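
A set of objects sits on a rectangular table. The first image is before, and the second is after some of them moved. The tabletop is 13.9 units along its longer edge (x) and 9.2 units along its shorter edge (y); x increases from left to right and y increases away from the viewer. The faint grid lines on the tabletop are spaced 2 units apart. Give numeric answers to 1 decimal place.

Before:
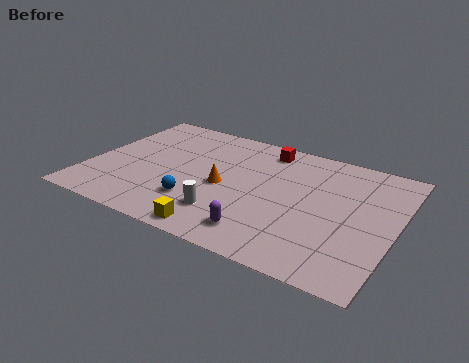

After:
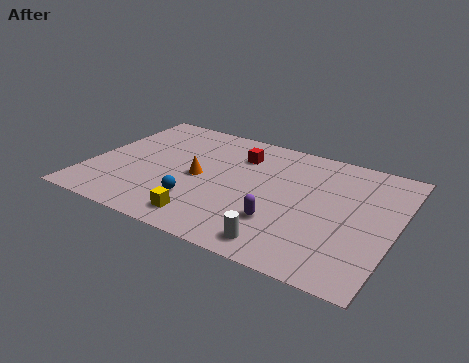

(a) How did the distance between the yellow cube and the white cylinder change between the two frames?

+2.2

They were about 1.3 units apart before and 3.5 after — 2.2 units further apart.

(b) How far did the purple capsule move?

1.3

From (8.3, 1.6) to (9.0, 2.7), the purple capsule covered √(0.7² + 1.1²) ≈ 1.3 units.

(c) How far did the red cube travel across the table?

1.5

The red cube was near (7.6, 7.9) before and (6.5, 6.9) after, so it travelled √(1.1² + 1.0²) ≈ 1.5 units.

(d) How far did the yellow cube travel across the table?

0.9

The yellow cube was near (6.5, 0.9) before and (5.8, 1.4) after, so it travelled √(0.7² + 0.5²) ≈ 0.9 units.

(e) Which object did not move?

the blue sphere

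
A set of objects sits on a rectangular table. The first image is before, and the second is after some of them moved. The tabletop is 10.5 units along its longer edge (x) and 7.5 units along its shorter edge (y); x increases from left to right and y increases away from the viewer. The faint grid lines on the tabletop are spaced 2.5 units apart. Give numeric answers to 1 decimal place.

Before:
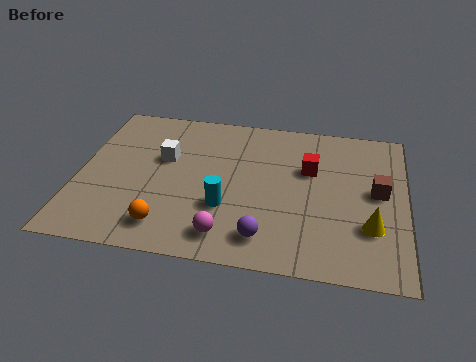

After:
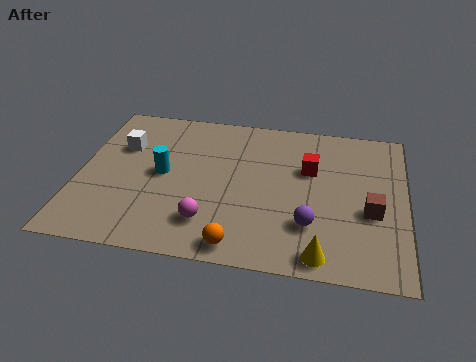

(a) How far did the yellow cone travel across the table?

2.1

From (9.4, 2.3) to (7.9, 0.8), the yellow cone covered √(1.5² + 1.5²) ≈ 2.1 units.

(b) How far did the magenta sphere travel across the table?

0.8

The magenta sphere was near (4.9, 1.2) before and (4.3, 1.7) after, so it travelled √(0.6² + 0.5²) ≈ 0.8 units.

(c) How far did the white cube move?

1.5

The white cube moved from about (2.7, 4.6) to (1.3, 5.0), a distance of √(1.4² + 0.4²) ≈ 1.5.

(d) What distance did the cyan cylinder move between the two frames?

2.5

From (4.8, 2.5) to (2.7, 3.8), the cyan cylinder covered √(2.1² + 1.3²) ≈ 2.5 units.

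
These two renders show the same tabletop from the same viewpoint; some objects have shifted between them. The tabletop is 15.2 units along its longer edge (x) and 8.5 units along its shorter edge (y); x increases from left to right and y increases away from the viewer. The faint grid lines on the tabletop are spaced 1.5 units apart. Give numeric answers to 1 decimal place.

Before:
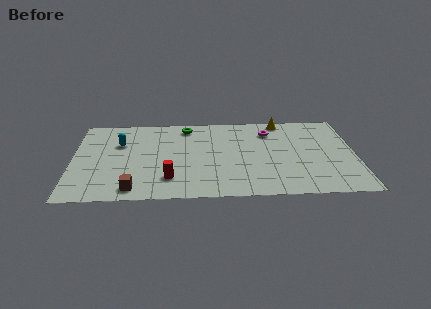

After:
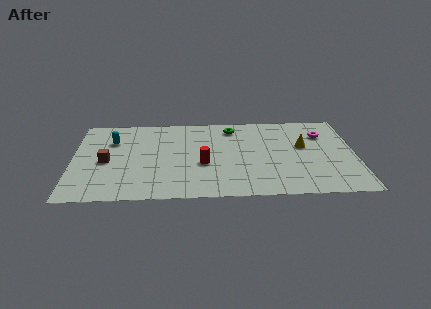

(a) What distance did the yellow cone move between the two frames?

2.9

The yellow cone was near (11.3, 7.7) before and (12.4, 5.0) after, so it travelled √(1.1² + 2.7²) ≈ 2.9 units.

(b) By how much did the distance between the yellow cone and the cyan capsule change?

+1.3

Before: roughly 9.0 units apart; after: 10.3. That's 1.3 units further apart.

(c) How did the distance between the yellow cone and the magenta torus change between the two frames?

+0.3

The distance was about 1.3 in the first image and 1.6 in the second, so they moved 0.3 units further apart.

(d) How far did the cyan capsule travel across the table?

0.5

The cyan capsule moved from about (2.5, 5.7) to (2.1, 6.0), a distance of √(0.4² + 0.3²) ≈ 0.5.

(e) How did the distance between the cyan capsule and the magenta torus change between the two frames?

+3.3

Before: roughly 8.1 units apart; after: 11.4. That's 3.3 units further apart.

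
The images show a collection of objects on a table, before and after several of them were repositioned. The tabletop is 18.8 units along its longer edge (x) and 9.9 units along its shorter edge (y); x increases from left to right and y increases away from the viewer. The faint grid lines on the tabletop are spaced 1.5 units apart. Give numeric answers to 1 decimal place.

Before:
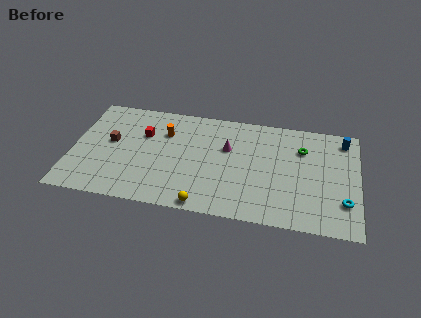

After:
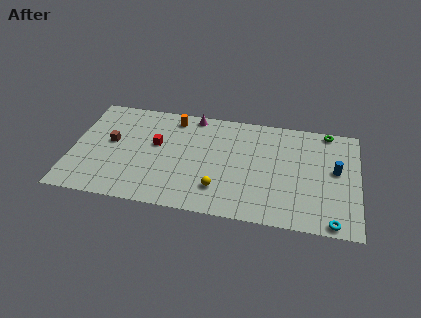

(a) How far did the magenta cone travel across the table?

3.6

The magenta cone was near (10.2, 6.3) before and (7.8, 9.0) after, so it travelled √(2.4² + 2.7²) ≈ 3.6 units.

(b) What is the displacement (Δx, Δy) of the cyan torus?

(-0.7, -1.9)

From the two frames, the cyan torus sits at roughly (17.9, 2.7) before and (17.2, 0.8) after.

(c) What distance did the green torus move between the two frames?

2.6

The green torus moved from about (15.1, 7.1) to (16.7, 9.1), a distance of √(1.6² + 2.0²) ≈ 2.6.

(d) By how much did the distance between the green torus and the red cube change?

+1.2

Before: roughly 10.5 units apart; after: 11.7. That's 1.2 units further apart.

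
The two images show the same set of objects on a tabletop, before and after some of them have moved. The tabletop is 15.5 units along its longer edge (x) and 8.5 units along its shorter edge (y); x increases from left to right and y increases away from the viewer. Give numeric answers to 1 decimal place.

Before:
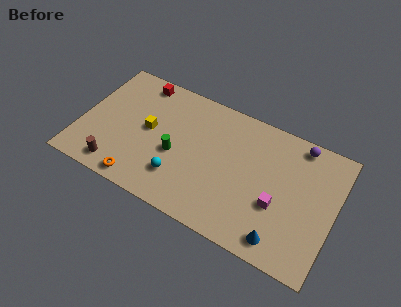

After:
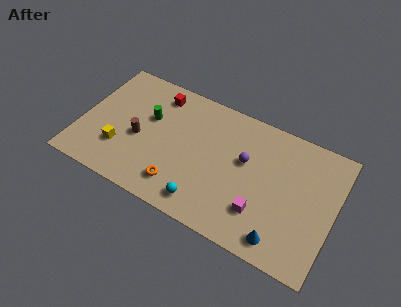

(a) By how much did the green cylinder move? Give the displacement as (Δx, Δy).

(-1.9, 1.7)

From the two frames, the green cylinder sits at roughly (5.9, 3.6) before and (4.0, 5.3) after.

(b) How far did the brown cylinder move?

2.7

From (2.6, 1.2) to (3.6, 3.7), the brown cylinder covered √(1.0² + 2.5²) ≈ 2.7 units.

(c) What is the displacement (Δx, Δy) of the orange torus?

(2.3, 0.8)

The orange torus started near (4.1, 0.9) and ended near (6.4, 1.7).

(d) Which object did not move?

the blue cone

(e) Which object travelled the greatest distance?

the purple sphere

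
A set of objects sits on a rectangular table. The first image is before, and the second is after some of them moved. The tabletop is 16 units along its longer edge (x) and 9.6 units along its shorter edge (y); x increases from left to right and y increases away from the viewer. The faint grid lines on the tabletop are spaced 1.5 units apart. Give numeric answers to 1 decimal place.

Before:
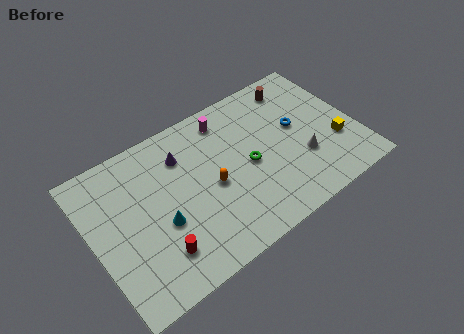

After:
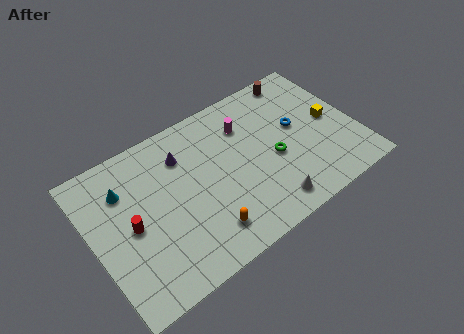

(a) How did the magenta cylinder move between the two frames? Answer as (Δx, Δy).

(1.0, -1.0)

The magenta cylinder was at about (8.7, 8.1) and moved to about (9.7, 7.1).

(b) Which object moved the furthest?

the cyan cone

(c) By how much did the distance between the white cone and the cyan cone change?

+1.0

They were about 8.6 units apart before and 9.6 after — 1.0 units further apart.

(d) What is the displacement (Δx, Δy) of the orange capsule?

(-0.9, -2.5)

The orange capsule started near (7.1, 4.4) and ended near (6.2, 1.9).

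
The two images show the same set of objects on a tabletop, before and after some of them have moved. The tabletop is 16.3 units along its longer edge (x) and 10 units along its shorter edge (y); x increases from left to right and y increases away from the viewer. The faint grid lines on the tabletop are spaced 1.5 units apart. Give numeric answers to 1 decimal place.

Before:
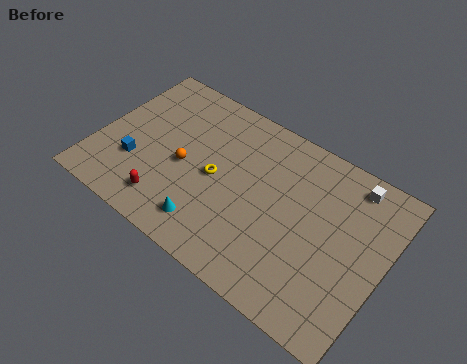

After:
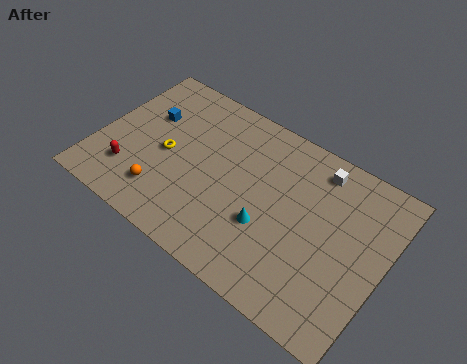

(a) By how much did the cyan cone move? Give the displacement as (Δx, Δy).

(3.0, 1.8)

From the two frames, the cyan cone sits at roughly (7.0, 1.8) before and (10.0, 3.6) after.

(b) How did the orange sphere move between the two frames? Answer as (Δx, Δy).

(-0.8, -2.3)

The orange sphere started near (5.0, 4.5) and ended near (4.2, 2.2).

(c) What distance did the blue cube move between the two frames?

3.3

The blue cube moved from about (2.4, 3.2) to (2.4, 6.5), a distance of √(0.0² + 3.3²) ≈ 3.3.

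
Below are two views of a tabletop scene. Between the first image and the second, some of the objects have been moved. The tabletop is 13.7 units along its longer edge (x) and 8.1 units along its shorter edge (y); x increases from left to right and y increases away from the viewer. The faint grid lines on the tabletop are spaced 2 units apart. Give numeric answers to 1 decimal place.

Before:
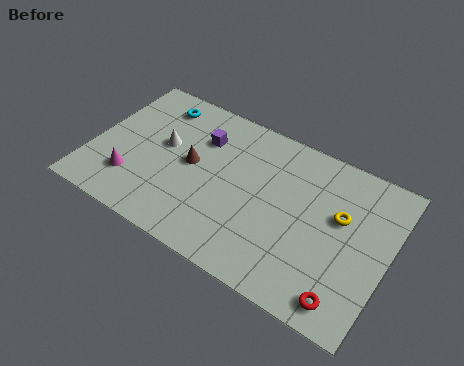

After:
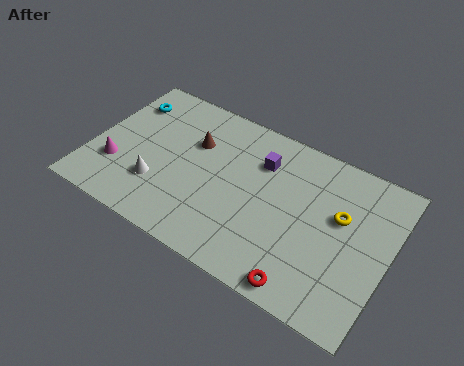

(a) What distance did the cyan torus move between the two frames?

1.5

The cyan torus was near (2.5, 6.7) before and (1.1, 6.2) after, so it travelled √(1.4² + 0.5²) ≈ 1.5 units.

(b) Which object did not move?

the yellow torus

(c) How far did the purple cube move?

2.8

From (4.8, 5.8) to (7.6, 5.9), the purple cube covered √(2.8² + 0.1²) ≈ 2.8 units.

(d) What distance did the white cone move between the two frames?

2.2

The white cone was near (3.2, 4.6) before and (3.3, 2.4) after, so it travelled √(0.1² + 2.2²) ≈ 2.2 units.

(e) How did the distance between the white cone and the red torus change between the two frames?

-2.4

The distance was about 9.7 in the first image and 7.3 in the second, so they moved 2.4 units closer together.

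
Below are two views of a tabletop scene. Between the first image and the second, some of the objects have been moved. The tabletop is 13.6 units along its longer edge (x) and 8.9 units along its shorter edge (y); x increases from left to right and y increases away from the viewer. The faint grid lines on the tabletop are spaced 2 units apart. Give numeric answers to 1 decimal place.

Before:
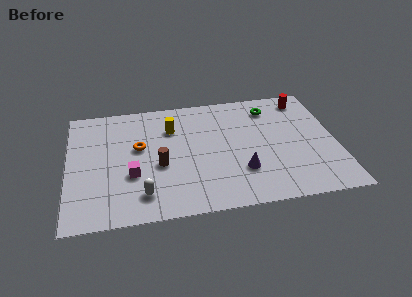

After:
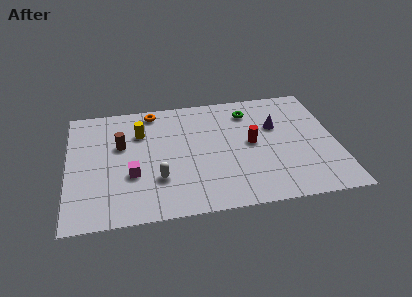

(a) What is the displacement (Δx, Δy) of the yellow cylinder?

(-1.6, -0.1)

From the two frames, the yellow cylinder sits at roughly (5.3, 6.4) before and (3.7, 6.3) after.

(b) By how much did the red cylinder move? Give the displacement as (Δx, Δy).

(-2.9, -3.0)

The red cylinder was at about (12.2, 7.6) and moved to about (9.3, 4.6).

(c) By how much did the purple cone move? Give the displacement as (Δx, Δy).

(1.9, 3.1)

The purple cone was at about (8.7, 2.6) and moved to about (10.6, 5.7).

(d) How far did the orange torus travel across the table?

2.8

The orange torus was near (3.6, 5.2) before and (4.4, 7.9) after, so it travelled √(0.8² + 2.7²) ≈ 2.8 units.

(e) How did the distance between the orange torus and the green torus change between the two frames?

-2.1

The distance was about 7.1 in the first image and 5.0 in the second, so they moved 2.1 units closer together.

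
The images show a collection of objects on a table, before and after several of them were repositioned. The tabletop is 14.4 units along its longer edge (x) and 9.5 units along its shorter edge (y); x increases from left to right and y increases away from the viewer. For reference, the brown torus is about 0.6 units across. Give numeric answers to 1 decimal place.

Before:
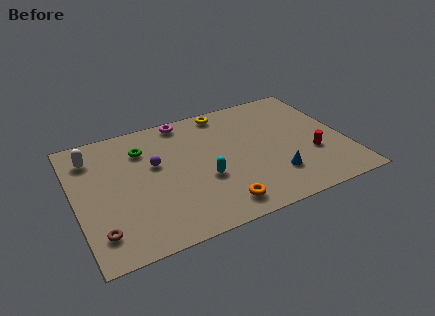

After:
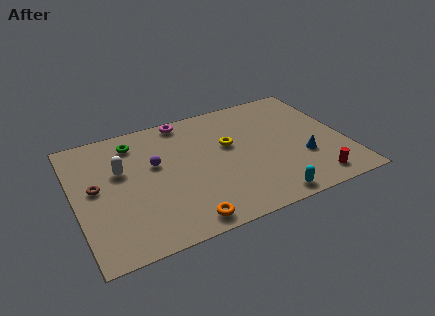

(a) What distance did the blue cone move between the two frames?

1.9

The blue cone moved from about (10.3, 2.4) to (12.0, 3.2), a distance of √(1.7² + 0.8²) ≈ 1.9.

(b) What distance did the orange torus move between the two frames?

1.9

From (7.2, 1.4) to (5.3, 1.0), the orange torus covered √(1.9² + 0.4²) ≈ 1.9 units.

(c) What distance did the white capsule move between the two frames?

2.1

The white capsule moved from about (1.1, 7.5) to (2.5, 5.9), a distance of √(1.4² + 1.6²) ≈ 2.1.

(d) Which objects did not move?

the magenta torus and the purple sphere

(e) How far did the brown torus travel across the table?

3.2

The brown torus moved from about (1.0, 1.9) to (1.1, 5.1), a distance of √(0.1² + 3.2²) ≈ 3.2.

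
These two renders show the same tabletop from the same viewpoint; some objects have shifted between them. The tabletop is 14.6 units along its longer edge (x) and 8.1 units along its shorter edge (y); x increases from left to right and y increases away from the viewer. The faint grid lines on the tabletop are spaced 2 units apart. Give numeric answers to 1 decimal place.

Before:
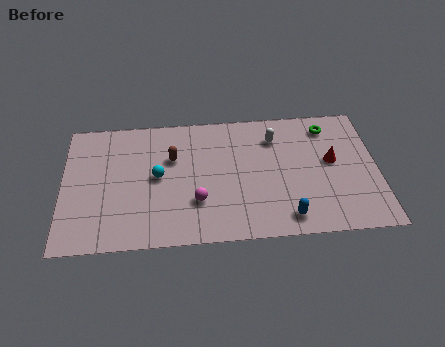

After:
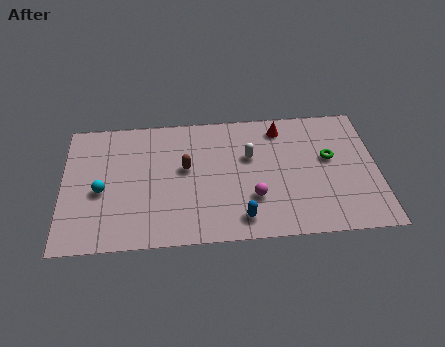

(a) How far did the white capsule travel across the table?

1.6

From (9.9, 6.2) to (8.7, 5.1), the white capsule covered √(1.2² + 1.1²) ≈ 1.6 units.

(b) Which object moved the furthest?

the red cone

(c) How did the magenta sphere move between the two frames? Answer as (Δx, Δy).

(2.6, 0.0)

The magenta sphere was at about (6.2, 2.5) and moved to about (8.8, 2.5).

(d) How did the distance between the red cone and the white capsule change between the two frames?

-0.8

They were about 3.1 units apart before and 2.3 after — 0.8 units closer together.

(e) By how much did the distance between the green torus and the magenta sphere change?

-3.3

The distance was about 7.5 in the first image and 4.2 in the second, so they moved 3.3 units closer together.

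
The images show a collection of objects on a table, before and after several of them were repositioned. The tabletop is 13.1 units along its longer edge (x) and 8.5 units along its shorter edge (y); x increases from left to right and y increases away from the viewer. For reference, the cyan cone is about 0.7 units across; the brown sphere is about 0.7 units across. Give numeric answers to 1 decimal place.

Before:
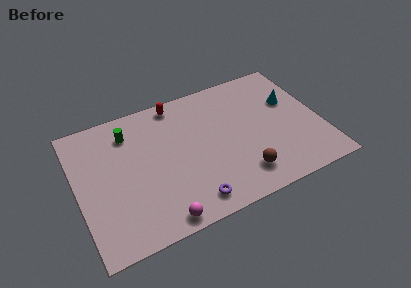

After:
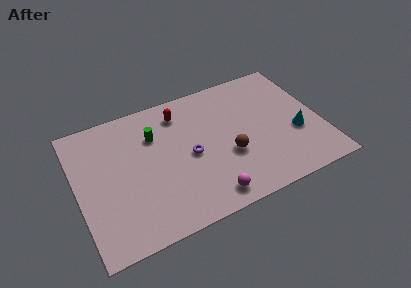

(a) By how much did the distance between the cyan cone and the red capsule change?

+0.6

Before: roughly 6.4 units apart; after: 7.0. That's 0.6 units further apart.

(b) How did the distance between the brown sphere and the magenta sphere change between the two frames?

-2.1

The distance was about 4.6 in the first image and 2.5 in the second, so they moved 2.1 units closer together.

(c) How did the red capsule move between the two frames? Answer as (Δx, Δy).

(0.1, -0.7)

From the two frames, the red capsule sits at roughly (5.7, 7.6) before and (5.8, 6.9) after.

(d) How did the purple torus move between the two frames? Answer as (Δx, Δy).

(0.3, 2.8)

The purple torus was at about (5.7, 1.2) and moved to about (6.0, 4.0).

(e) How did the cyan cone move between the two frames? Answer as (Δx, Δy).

(0.0, -2.2)

The cyan cone started near (11.7, 5.4) and ended near (11.7, 3.2).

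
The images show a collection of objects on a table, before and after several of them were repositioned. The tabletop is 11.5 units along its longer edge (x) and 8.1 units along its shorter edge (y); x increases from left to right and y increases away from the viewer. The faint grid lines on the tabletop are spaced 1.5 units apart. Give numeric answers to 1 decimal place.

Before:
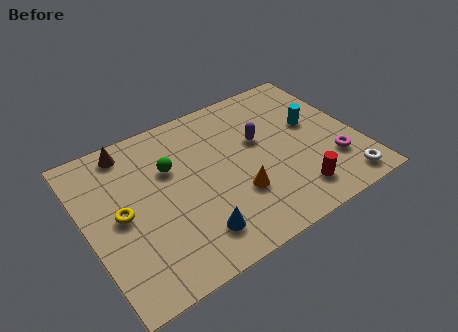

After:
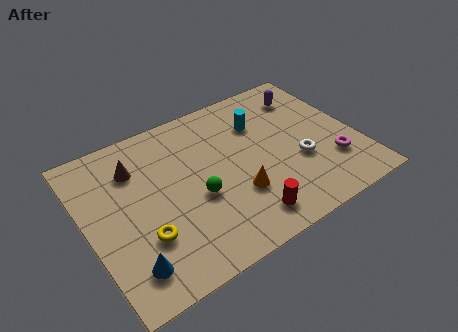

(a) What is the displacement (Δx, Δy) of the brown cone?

(0.1, -1.1)

From the two frames, the brown cone sits at roughly (2.2, 7.1) before and (2.3, 6.0) after.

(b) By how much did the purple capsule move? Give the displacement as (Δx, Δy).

(2.4, 1.5)

The purple capsule was at about (7.5, 4.9) and moved to about (9.9, 6.4).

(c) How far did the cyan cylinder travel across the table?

2.4

From (9.8, 4.7) to (7.7, 5.8), the cyan cylinder covered √(2.1² + 1.1²) ≈ 2.4 units.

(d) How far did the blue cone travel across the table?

2.8

From (4.1, 1.6) to (1.3, 1.5), the blue cone covered √(2.8² + 0.1²) ≈ 2.8 units.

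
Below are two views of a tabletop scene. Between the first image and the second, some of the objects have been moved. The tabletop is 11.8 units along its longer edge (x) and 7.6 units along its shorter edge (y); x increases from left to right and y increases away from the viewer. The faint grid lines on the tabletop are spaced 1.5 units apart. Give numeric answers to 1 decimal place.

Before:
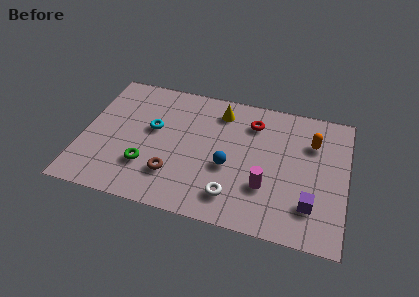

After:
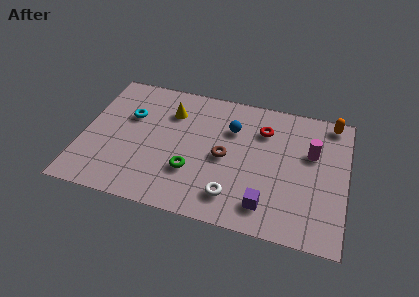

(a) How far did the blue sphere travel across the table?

2.2

The blue sphere moved from about (6.6, 3.1) to (6.6, 5.3), a distance of √(0.0² + 2.2²) ≈ 2.2.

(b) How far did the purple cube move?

2.0

The purple cube moved from about (10.3, 1.9) to (8.4, 1.4), a distance of √(1.9² + 0.5²) ≈ 2.0.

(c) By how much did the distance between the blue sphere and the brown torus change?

-0.9

The distance was about 2.6 in the first image and 1.7 in the second, so they moved 0.9 units closer together.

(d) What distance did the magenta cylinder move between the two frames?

3.1

The magenta cylinder moved from about (8.3, 2.4) to (10.2, 4.8), a distance of √(1.9² + 2.4²) ≈ 3.1.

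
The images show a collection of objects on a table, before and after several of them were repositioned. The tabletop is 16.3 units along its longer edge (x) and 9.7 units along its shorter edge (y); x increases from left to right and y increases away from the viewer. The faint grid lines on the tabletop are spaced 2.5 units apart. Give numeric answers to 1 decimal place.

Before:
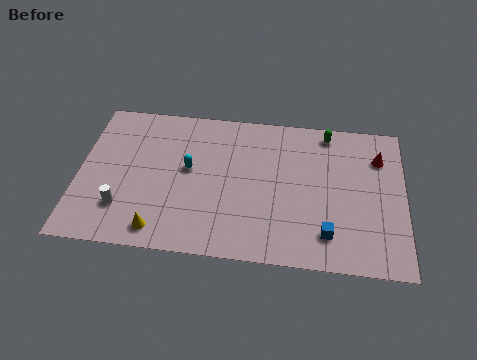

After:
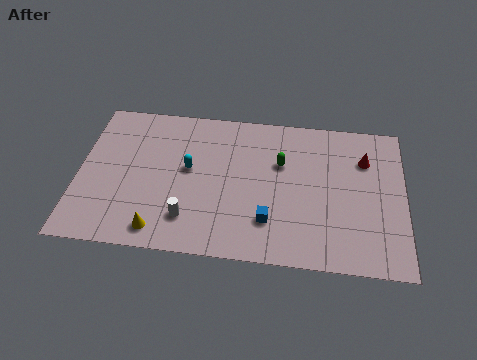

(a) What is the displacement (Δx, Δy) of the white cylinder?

(3.3, -0.3)

The white cylinder started near (2.3, 2.5) and ended near (5.6, 2.2).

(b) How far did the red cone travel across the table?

0.7

The red cone was near (15.0, 7.2) before and (14.3, 7.0) after, so it travelled √(0.7² + 0.2²) ≈ 0.7 units.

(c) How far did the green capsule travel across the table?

3.3

The green capsule moved from about (12.4, 8.6) to (10.1, 6.3), a distance of √(2.3² + 2.3²) ≈ 3.3.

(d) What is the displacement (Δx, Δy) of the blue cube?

(-2.9, 0.5)

The blue cube started near (12.5, 2.0) and ended near (9.6, 2.5).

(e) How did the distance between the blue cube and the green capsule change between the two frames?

-2.8

Before: roughly 6.6 units apart; after: 3.8. That's 2.8 units closer together.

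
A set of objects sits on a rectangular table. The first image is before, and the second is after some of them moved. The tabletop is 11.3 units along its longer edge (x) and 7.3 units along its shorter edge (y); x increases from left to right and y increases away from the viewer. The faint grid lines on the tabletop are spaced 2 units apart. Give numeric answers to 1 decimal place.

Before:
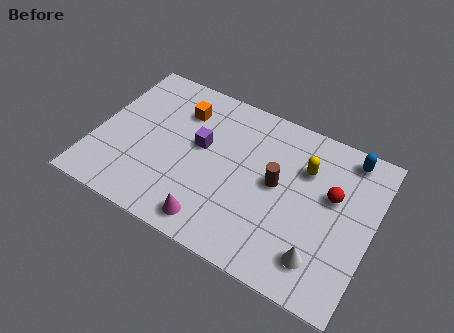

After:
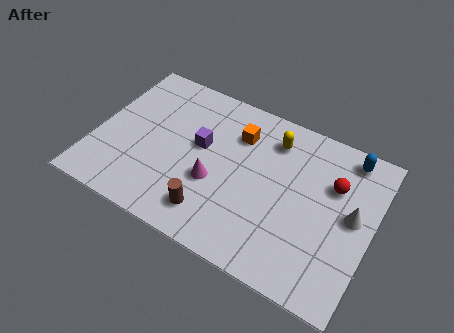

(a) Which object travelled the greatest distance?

the brown cylinder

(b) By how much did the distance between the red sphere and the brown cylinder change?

+3.4

The distance was about 2.3 in the first image and 5.7 in the second, so they moved 3.4 units further apart.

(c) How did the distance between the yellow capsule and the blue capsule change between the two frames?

+1.0

Before: roughly 2.1 units apart; after: 3.1. That's 1.0 units further apart.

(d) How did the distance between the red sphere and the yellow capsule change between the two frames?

+1.4

The distance was about 1.4 in the first image and 2.8 in the second, so they moved 1.4 units further apart.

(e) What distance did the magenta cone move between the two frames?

1.8

From (5.2, 1.0) to (5.0, 2.8), the magenta cone covered √(0.2² + 1.8²) ≈ 1.8 units.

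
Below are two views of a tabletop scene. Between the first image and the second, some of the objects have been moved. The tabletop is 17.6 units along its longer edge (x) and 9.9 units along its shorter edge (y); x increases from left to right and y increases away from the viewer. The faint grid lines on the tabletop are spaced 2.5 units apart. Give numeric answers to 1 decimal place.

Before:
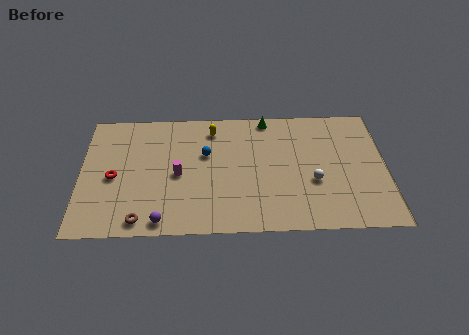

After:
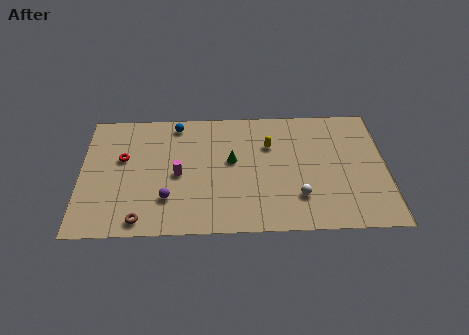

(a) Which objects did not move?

the magenta cylinder and the brown torus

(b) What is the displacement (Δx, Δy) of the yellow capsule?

(3.3, -1.4)

From the two frames, the yellow capsule sits at roughly (7.6, 8.2) before and (10.9, 6.8) after.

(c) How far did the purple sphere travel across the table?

1.7

The purple sphere moved from about (4.7, 1.0) to (5.0, 2.7), a distance of √(0.3² + 1.7²) ≈ 1.7.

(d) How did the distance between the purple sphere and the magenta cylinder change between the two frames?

-1.7

Before: roughly 3.7 units apart; after: 2.0. That's 1.7 units closer together.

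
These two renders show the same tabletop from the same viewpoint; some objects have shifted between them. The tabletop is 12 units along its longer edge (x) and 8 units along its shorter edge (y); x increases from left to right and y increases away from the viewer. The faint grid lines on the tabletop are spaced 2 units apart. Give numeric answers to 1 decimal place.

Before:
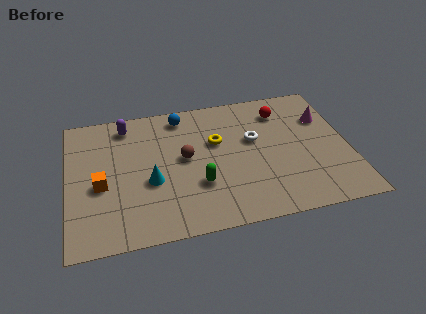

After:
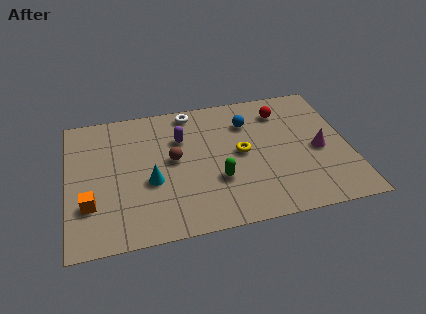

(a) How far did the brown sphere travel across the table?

0.5

The brown sphere was near (5.0, 4.3) before and (4.5, 4.3) after, so it travelled √(0.5² + 0.0²) ≈ 0.5 units.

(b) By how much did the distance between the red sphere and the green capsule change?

-0.6

They were about 5.3 units apart before and 4.7 after — 0.6 units closer together.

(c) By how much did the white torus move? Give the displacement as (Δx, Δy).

(-2.6, 2.3)

The white torus started near (8.0, 4.8) and ended near (5.4, 7.1).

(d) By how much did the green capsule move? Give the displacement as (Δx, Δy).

(0.8, 0.1)

The green capsule was at about (5.5, 2.6) and moved to about (6.3, 2.7).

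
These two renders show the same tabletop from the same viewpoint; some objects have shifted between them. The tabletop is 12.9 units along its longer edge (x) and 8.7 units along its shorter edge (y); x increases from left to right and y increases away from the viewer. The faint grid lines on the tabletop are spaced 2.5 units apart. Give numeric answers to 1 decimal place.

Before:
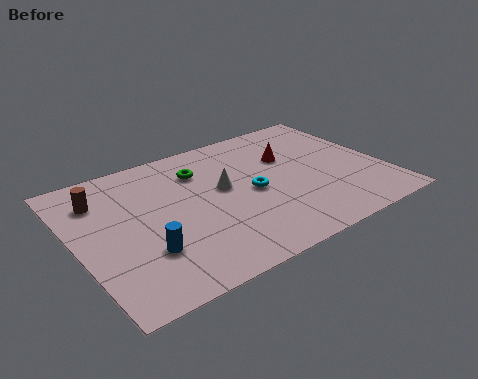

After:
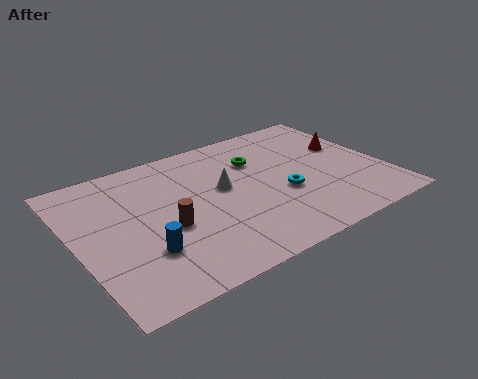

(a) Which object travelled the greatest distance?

the brown cylinder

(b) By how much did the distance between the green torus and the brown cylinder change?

+0.8

The distance was about 4.2 in the first image and 5.0 in the second, so they moved 0.8 units further apart.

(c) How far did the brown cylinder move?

3.8

The brown cylinder moved from about (1.3, 6.6) to (3.6, 3.6), a distance of √(2.3² + 3.0²) ≈ 3.8.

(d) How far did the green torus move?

2.4

The green torus moved from about (5.5, 6.5) to (7.9, 6.1), a distance of √(2.4² + 0.4²) ≈ 2.4.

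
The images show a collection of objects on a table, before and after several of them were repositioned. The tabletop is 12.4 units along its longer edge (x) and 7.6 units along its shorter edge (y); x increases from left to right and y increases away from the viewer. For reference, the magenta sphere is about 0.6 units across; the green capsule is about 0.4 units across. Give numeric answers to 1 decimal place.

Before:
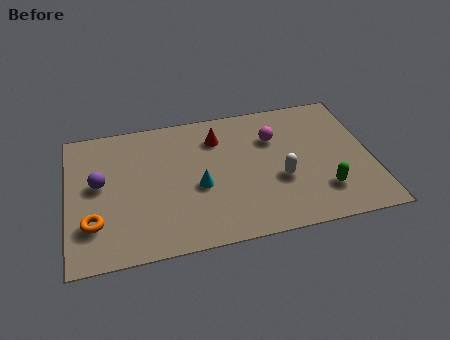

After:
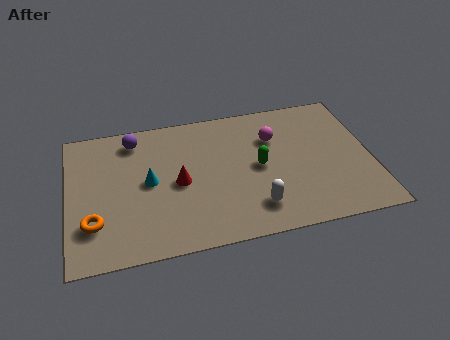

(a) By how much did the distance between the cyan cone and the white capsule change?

+1.5

The distance was about 3.3 in the first image and 4.8 in the second, so they moved 1.5 units further apart.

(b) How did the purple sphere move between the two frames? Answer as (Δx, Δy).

(1.5, 2.2)

The purple sphere was at about (1.3, 4.2) and moved to about (2.8, 6.4).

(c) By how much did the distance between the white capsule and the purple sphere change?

-0.7

The distance was about 7.4 in the first image and 6.7 in the second, so they moved 0.7 units closer together.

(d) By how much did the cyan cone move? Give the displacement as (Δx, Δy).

(-2.0, 0.7)

The cyan cone started near (5.3, 3.2) and ended near (3.3, 3.9).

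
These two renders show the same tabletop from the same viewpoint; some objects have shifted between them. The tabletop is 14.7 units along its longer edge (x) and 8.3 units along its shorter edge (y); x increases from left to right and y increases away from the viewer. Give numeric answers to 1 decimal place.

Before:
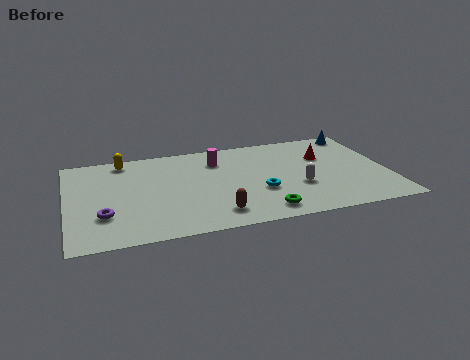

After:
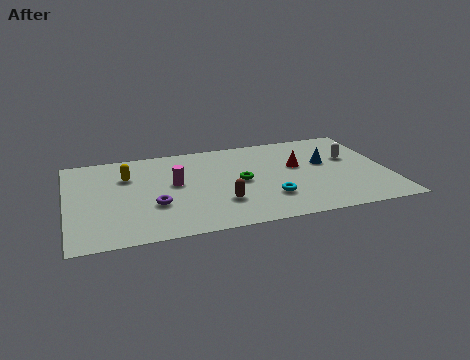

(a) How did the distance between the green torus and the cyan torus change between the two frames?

+0.4

They were about 1.8 units apart before and 2.2 after — 0.4 units further apart.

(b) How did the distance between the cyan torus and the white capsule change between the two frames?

+3.1

They were about 1.8 units apart before and 4.9 after — 3.1 units further apart.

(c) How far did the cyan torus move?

0.8

The cyan torus was near (8.7, 3.0) before and (9.1, 2.3) after, so it travelled √(0.4² + 0.7²) ≈ 0.8 units.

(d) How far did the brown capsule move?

0.9

The brown capsule was near (6.6, 1.5) before and (6.9, 2.4) after, so it travelled √(0.3² + 0.9²) ≈ 0.9 units.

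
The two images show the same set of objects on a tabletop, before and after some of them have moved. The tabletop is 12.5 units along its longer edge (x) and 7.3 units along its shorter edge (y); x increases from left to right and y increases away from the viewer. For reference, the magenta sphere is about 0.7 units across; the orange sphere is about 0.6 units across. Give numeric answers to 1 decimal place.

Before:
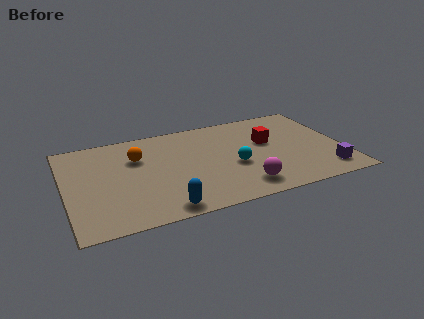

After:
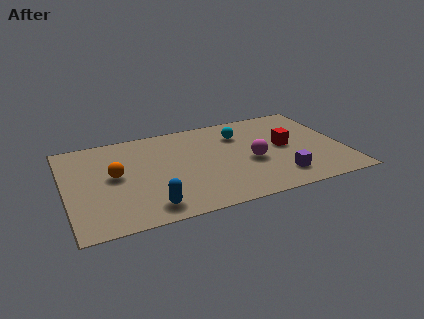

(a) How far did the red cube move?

0.9

The red cube was near (9.2, 4.4) before and (9.9, 3.8) after, so it travelled √(0.7² + 0.6²) ≈ 0.9 units.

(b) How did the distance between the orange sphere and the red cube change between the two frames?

+1.8

They were about 5.9 units apart before and 7.7 after — 1.8 units further apart.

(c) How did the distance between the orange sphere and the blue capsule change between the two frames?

-1.2

The distance was about 4.3 in the first image and 3.1 in the second, so they moved 1.2 units closer together.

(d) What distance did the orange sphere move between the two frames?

1.6

From (3.3, 5.0) to (2.2, 3.9), the orange sphere covered √(1.1² + 1.1²) ≈ 1.6 units.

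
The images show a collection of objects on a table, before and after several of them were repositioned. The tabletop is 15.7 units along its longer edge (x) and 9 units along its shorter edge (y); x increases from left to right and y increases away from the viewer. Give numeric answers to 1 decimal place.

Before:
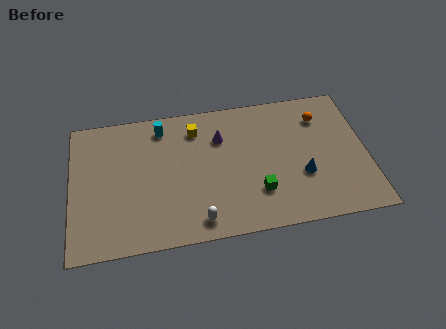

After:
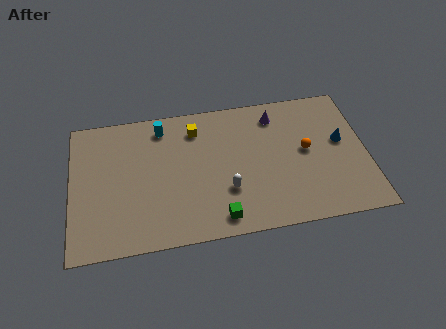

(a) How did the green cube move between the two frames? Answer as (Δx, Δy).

(-2.1, -1.3)

From the two frames, the green cube sits at roughly (9.8, 2.5) before and (7.7, 1.2) after.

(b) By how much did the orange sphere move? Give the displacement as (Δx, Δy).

(-0.9, -2.1)

The orange sphere was at about (13.4, 6.9) and moved to about (12.5, 4.8).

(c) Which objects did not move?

the cyan cylinder and the yellow cube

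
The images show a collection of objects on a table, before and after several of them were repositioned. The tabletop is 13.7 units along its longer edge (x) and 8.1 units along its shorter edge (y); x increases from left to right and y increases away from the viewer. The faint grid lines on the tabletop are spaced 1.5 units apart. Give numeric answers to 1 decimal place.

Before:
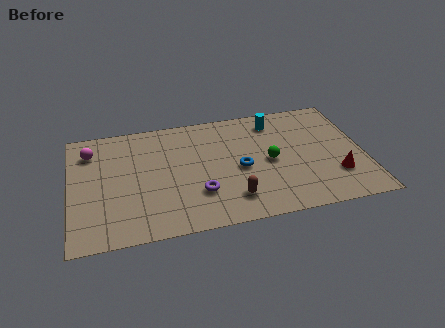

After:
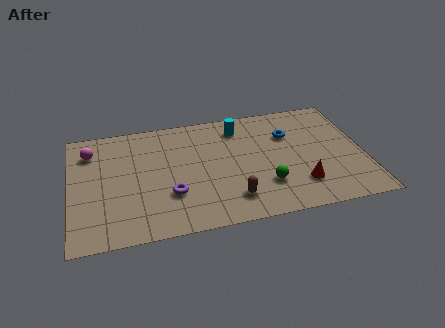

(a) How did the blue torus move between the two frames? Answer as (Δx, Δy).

(2.4, 1.9)

From the two frames, the blue torus sits at roughly (7.9, 3.7) before and (10.3, 5.6) after.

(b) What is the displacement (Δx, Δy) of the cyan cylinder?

(-1.7, -0.1)

The cyan cylinder started near (9.7, 6.7) and ended near (8.0, 6.6).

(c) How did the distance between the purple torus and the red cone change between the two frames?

-0.4

The distance was about 6.4 in the first image and 6.0 in the second, so they moved 0.4 units closer together.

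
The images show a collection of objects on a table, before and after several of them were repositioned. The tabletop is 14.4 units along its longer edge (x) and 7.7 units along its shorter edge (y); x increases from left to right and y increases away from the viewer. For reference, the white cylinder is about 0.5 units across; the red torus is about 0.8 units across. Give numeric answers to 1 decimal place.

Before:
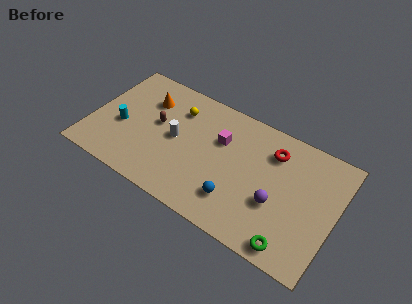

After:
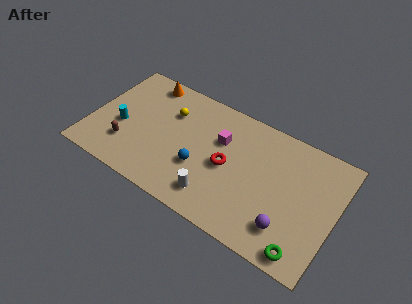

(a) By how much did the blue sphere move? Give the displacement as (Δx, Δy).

(-2.3, 0.9)

From the two frames, the blue sphere sits at roughly (8.9, 1.9) before and (6.6, 2.8) after.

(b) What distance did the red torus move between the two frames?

3.3

The red torus was near (10.5, 5.9) before and (8.1, 3.7) after, so it travelled √(2.4² + 2.2²) ≈ 3.3 units.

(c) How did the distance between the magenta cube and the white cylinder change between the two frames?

+0.8

They were about 2.8 units apart before and 3.6 after — 0.8 units further apart.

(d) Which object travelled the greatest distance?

the white cylinder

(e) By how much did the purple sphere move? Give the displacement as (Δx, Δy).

(0.8, -1.1)

The purple sphere started near (11.1, 2.9) and ended near (11.9, 1.8).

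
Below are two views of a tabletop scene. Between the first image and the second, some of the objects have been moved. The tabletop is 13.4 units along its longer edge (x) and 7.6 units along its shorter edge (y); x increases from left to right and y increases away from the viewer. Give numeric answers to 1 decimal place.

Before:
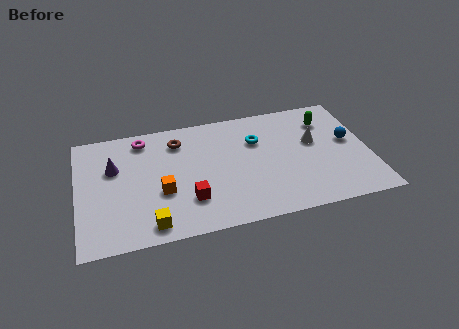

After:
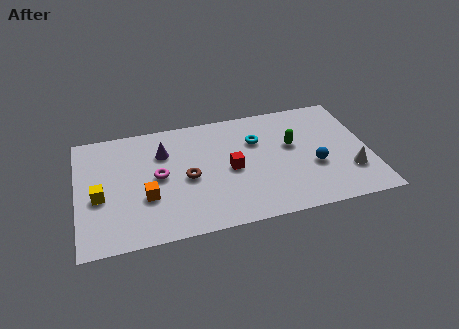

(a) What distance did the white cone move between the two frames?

2.7

The white cone moved from about (10.9, 4.5) to (12.4, 2.2), a distance of √(1.5² + 2.3²) ≈ 2.7.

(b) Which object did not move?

the cyan torus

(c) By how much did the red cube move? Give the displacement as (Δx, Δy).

(2.0, 1.5)

The red cube started near (5.0, 2.1) and ended near (7.0, 3.6).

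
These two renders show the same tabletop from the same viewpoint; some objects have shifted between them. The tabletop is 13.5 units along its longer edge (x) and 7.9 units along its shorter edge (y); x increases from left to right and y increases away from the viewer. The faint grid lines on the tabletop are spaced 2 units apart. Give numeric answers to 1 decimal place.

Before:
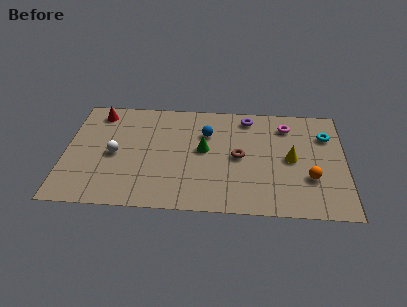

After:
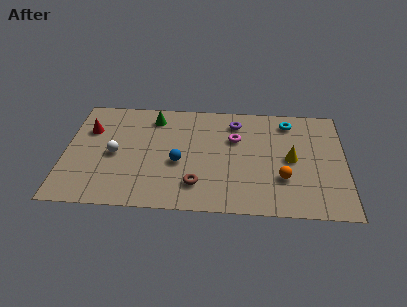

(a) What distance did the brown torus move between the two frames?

2.9

From (8.4, 3.9) to (6.4, 1.8), the brown torus covered √(2.0² + 2.1²) ≈ 2.9 units.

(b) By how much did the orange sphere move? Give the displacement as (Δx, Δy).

(-1.3, -0.1)

The orange sphere started near (11.8, 2.6) and ended near (10.5, 2.5).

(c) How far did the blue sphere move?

2.6

The blue sphere was near (6.8, 5.5) before and (5.5, 3.3) after, so it travelled √(1.3² + 2.2²) ≈ 2.6 units.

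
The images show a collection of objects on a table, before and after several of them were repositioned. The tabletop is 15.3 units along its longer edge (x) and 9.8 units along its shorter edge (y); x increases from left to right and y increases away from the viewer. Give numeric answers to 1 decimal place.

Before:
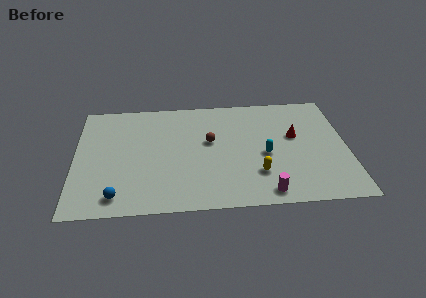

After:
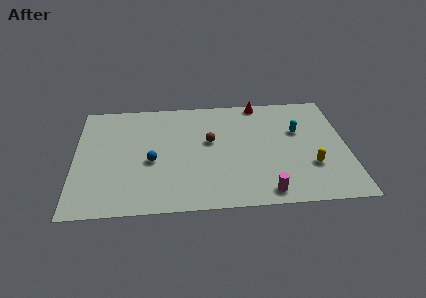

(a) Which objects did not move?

the magenta cylinder and the brown sphere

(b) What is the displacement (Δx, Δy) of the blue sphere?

(1.9, 2.8)

The blue sphere was at about (2.4, 1.4) and moved to about (4.3, 4.2).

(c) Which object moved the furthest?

the red cone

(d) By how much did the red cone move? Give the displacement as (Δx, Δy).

(-1.9, 3.2)

From the two frames, the red cone sits at roughly (12.4, 5.8) before and (10.5, 9.0) after.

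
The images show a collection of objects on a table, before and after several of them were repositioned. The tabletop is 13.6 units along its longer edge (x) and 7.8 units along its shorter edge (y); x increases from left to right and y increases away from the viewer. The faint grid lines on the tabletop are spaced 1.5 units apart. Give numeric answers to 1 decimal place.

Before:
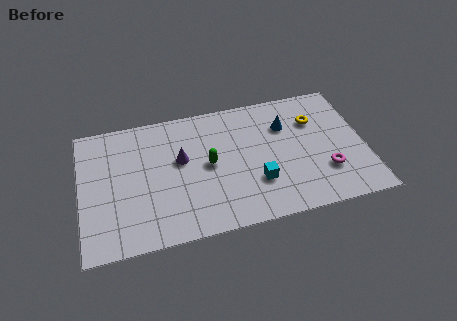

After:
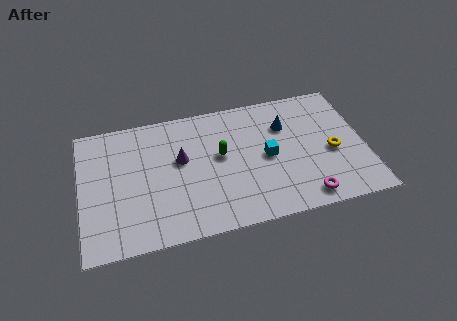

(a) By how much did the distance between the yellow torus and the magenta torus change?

-0.4

Before: roughly 3.2 units apart; after: 2.8. That's 0.4 units closer together.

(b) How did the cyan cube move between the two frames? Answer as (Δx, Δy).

(0.6, 1.4)

From the two frames, the cyan cube sits at roughly (8.3, 2.4) before and (8.9, 3.8) after.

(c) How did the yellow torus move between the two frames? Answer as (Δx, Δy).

(0.7, -2.1)

From the two frames, the yellow torus sits at roughly (11.3, 5.5) before and (12.0, 3.4) after.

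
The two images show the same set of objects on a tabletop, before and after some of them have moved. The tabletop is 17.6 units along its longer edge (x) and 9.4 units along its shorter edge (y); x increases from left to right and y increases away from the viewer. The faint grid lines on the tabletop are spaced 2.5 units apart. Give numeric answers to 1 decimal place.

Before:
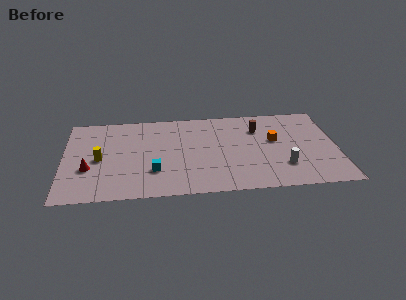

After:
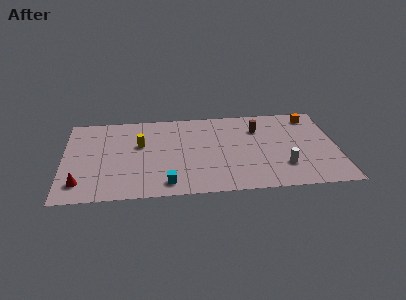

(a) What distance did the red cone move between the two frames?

1.6

The red cone moved from about (1.6, 3.4) to (1.1, 1.9), a distance of √(0.5² + 1.5²) ≈ 1.6.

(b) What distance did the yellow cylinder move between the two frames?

3.0

The yellow cylinder moved from about (2.3, 4.4) to (4.9, 5.8), a distance of √(2.6² + 1.4²) ≈ 3.0.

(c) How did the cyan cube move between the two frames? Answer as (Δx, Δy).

(0.8, -1.4)

The cyan cube was at about (5.8, 2.8) and moved to about (6.6, 1.4).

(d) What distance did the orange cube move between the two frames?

3.5

The orange cube was near (13.6, 5.5) before and (16.1, 8.0) after, so it travelled √(2.5² + 2.5²) ≈ 3.5 units.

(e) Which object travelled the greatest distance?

the orange cube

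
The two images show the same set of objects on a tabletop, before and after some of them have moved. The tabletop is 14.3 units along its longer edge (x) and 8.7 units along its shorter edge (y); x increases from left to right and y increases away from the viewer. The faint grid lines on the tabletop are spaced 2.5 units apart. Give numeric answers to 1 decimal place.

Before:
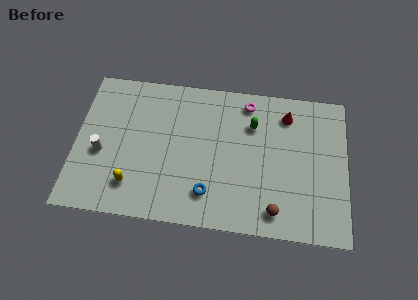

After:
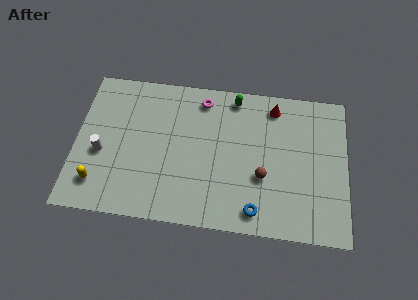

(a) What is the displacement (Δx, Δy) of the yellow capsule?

(-1.8, -0.1)

The yellow capsule was at about (3.1, 1.9) and moved to about (1.3, 1.8).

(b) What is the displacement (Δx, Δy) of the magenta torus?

(-2.4, -0.1)

From the two frames, the magenta torus sits at roughly (9.0, 7.5) before and (6.6, 7.4) after.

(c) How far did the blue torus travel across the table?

2.6

The blue torus was near (7.1, 1.9) before and (9.6, 1.2) after, so it travelled √(2.5² + 0.7²) ≈ 2.6 units.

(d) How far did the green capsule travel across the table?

1.8

The green capsule was near (9.3, 6.2) before and (8.3, 7.7) after, so it travelled √(1.0² + 1.5²) ≈ 1.8 units.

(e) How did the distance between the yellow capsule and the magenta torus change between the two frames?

-0.4

They were about 8.1 units apart before and 7.7 after — 0.4 units closer together.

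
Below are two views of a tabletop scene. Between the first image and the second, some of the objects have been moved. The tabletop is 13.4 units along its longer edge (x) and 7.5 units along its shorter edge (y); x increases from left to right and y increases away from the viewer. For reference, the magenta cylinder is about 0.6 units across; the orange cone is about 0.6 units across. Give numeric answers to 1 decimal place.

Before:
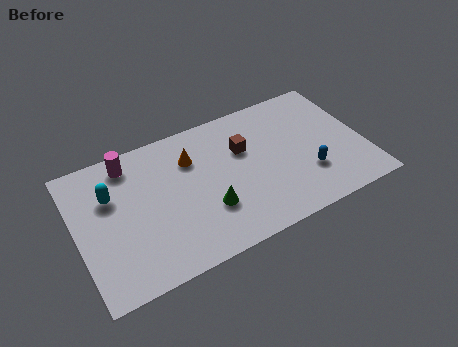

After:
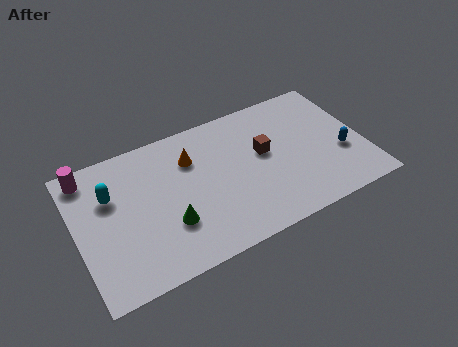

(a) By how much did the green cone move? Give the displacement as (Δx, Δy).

(-1.8, 0.0)

The green cone started near (5.9, 2.4) and ended near (4.1, 2.4).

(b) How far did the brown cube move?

1.1

From (7.9, 4.9) to (8.8, 4.3), the brown cube covered √(0.9² + 0.6²) ≈ 1.1 units.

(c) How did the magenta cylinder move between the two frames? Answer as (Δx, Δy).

(-1.9, 0.1)

The magenta cylinder started near (2.7, 6.4) and ended near (0.8, 6.5).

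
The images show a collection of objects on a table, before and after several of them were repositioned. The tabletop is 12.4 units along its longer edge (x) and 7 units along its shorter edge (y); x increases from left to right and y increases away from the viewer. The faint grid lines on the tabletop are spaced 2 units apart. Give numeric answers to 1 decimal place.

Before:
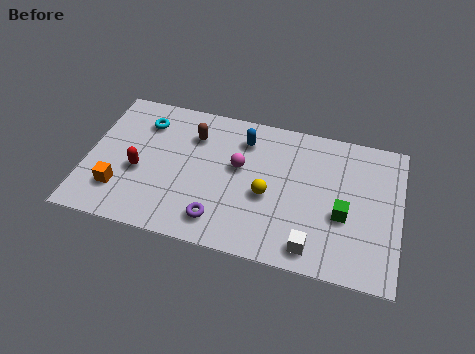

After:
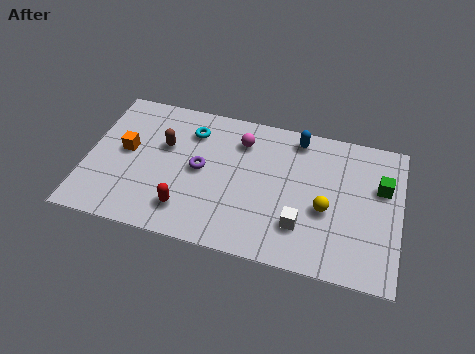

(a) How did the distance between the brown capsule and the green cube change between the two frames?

+2.0

Before: roughly 6.6 units apart; after: 8.6. That's 2.0 units further apart.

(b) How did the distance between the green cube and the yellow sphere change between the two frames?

-0.4

The distance was about 3.0 in the first image and 2.6 in the second, so they moved 0.4 units closer together.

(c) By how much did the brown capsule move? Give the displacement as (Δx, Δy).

(-1.1, -0.8)

The brown capsule was at about (4.1, 5.2) and moved to about (3.0, 4.4).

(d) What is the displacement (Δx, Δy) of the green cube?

(1.4, 1.7)

The green cube started near (10.2, 2.8) and ended near (11.6, 4.5).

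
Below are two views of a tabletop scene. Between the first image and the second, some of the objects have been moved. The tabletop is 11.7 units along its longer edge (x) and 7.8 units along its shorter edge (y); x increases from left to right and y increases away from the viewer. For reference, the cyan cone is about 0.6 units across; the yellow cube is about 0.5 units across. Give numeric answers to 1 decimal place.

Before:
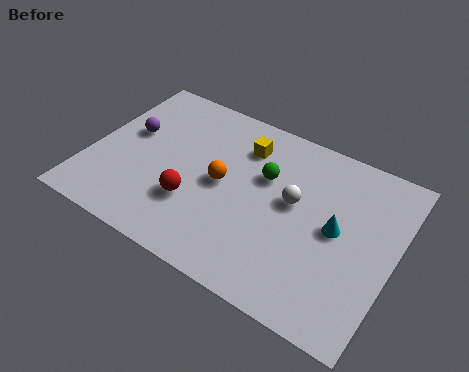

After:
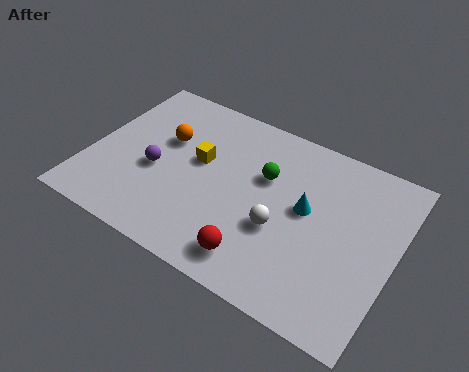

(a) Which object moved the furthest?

the red sphere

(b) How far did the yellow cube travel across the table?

2.1

From (5.6, 6.0) to (4.1, 4.5), the yellow cube covered √(1.5² + 1.5²) ≈ 2.1 units.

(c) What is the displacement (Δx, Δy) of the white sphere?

(-0.3, -1.4)

The white sphere was at about (7.8, 4.4) and moved to about (7.5, 3.0).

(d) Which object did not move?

the green sphere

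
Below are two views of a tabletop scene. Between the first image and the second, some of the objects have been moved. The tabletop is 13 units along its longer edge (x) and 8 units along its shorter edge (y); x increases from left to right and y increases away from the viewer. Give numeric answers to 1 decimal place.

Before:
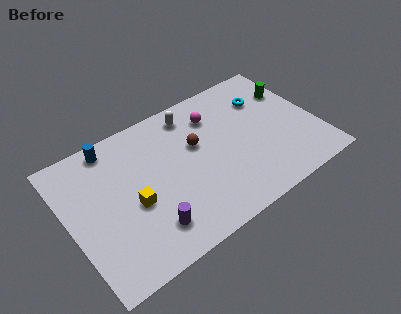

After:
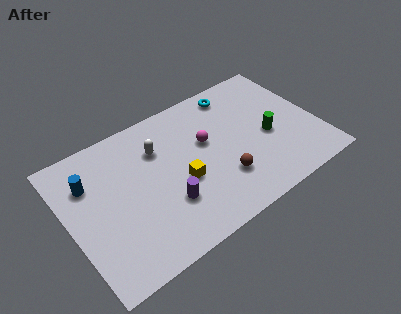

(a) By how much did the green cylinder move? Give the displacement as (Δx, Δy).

(-1.7, -2.1)

The green cylinder was at about (12.1, 5.6) and moved to about (10.4, 3.5).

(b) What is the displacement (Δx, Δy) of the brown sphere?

(0.9, -2.6)

The brown sphere was at about (6.8, 4.9) and moved to about (7.7, 2.3).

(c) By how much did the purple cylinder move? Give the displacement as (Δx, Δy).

(1.1, 0.8)

The purple cylinder was at about (3.7, 1.7) and moved to about (4.8, 2.5).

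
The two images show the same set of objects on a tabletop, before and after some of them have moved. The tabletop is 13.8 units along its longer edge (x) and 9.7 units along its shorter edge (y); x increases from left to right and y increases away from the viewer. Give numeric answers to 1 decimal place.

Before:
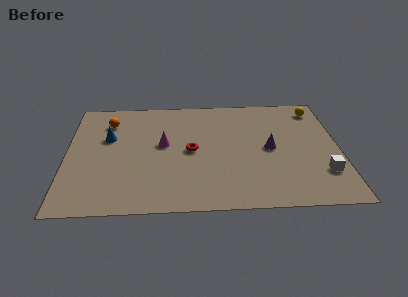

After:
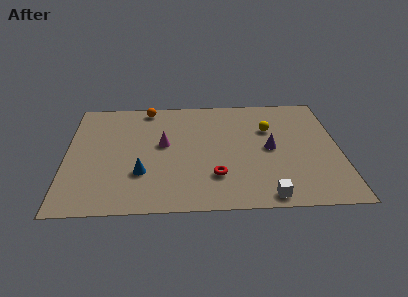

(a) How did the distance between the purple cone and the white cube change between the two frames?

+0.5

The distance was about 3.4 in the first image and 3.9 in the second, so they moved 0.5 units further apart.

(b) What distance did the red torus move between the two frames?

2.5

The red torus moved from about (6.3, 4.8) to (7.5, 2.6), a distance of √(1.2² + 2.2²) ≈ 2.5.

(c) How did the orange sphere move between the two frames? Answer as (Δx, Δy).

(2.0, 1.2)

The orange sphere was at about (2.1, 7.5) and moved to about (4.1, 8.7).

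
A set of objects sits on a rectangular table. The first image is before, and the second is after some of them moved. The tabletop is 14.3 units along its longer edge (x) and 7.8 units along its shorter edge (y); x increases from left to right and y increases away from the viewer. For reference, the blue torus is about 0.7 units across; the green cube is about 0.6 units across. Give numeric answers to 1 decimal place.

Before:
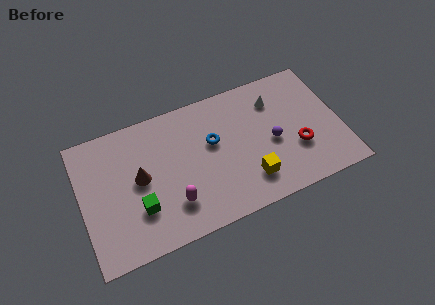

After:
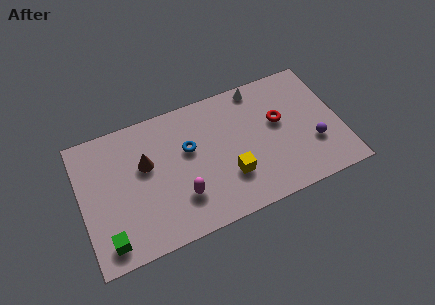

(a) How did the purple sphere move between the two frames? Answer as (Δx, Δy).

(2.2, -0.9)

The purple sphere started near (10.5, 3.5) and ended near (12.7, 2.6).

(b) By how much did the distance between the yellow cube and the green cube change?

+0.9

The distance was about 6.0 in the first image and 6.9 in the second, so they moved 0.9 units further apart.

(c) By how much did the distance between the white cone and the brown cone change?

-1.0

They were about 7.9 units apart before and 6.9 after — 1.0 units closer together.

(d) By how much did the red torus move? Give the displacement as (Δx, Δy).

(-0.8, 1.9)

The red torus started near (11.8, 2.7) and ended near (11.0, 4.6).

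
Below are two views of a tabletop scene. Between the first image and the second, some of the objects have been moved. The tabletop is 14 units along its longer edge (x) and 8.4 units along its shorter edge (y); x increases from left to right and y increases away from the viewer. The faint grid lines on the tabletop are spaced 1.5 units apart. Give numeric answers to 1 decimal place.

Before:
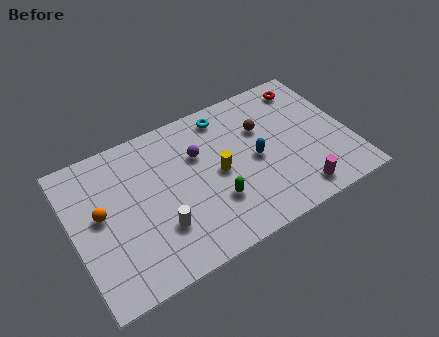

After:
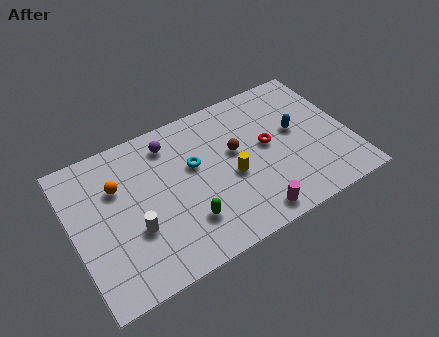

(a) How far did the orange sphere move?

1.5

The orange sphere moved from about (1.4, 4.6) to (2.4, 5.7), a distance of √(1.0² + 1.1²) ≈ 1.5.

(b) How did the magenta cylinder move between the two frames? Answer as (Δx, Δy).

(-2.4, -0.2)

From the two frames, the magenta cylinder sits at roughly (10.9, 1.2) before and (8.5, 1.0) after.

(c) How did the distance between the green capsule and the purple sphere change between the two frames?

+1.7

Before: roughly 3.0 units apart; after: 4.7. That's 1.7 units further apart.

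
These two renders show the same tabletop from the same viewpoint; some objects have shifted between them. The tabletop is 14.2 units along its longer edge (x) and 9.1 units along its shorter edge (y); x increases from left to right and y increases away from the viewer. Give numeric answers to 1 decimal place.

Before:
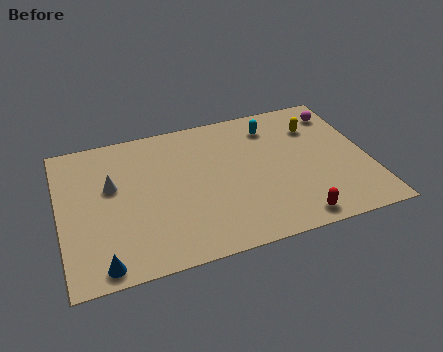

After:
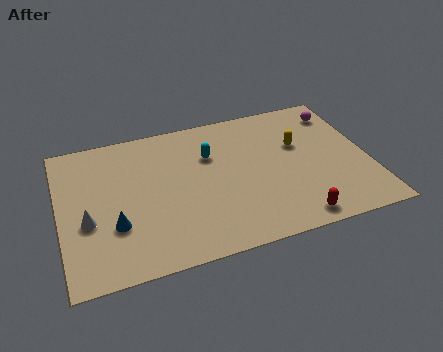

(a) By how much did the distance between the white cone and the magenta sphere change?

+1.6

They were about 11.0 units apart before and 12.6 after — 1.6 units further apart.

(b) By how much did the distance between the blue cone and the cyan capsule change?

-4.9

The distance was about 10.5 in the first image and 5.6 in the second, so they moved 4.9 units closer together.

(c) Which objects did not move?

the magenta sphere and the red capsule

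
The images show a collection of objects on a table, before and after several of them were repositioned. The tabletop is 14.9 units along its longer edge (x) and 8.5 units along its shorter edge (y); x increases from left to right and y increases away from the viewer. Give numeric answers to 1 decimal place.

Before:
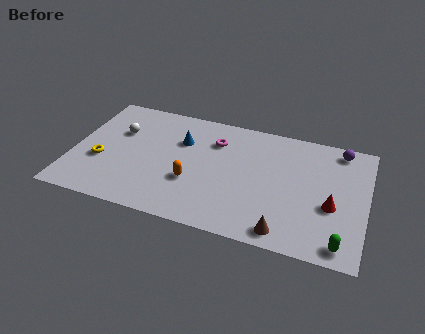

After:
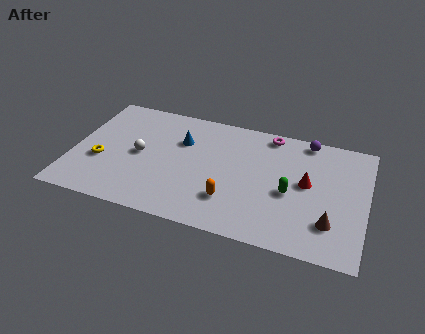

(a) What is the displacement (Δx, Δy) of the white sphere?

(1.2, -1.4)

From the two frames, the white sphere sits at roughly (2.2, 5.6) before and (3.4, 4.2) after.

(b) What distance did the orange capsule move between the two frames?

2.1

From (6.2, 3.0) to (8.2, 2.3), the orange capsule covered √(2.0² + 0.7²) ≈ 2.1 units.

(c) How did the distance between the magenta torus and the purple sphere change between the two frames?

-4.5

They were about 6.4 units apart before and 1.9 after — 4.5 units closer together.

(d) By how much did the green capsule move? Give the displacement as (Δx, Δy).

(-2.7, 2.7)

The green capsule started near (13.8, 1.0) and ended near (11.1, 3.7).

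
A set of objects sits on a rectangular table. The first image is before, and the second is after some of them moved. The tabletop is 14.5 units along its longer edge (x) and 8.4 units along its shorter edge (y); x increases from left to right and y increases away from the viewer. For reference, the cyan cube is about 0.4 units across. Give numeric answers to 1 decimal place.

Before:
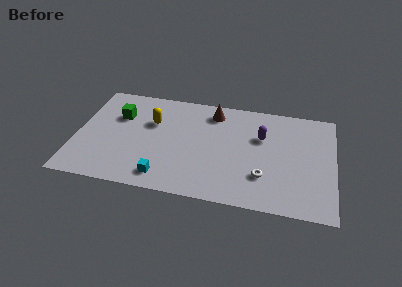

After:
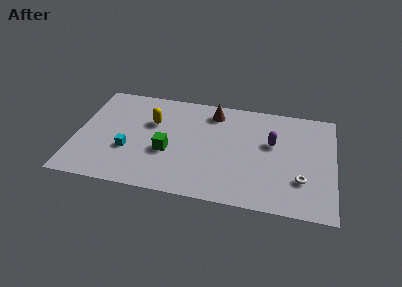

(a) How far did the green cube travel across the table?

3.8

The green cube moved from about (2.3, 5.7) to (5.2, 3.3), a distance of √(2.9² + 2.4²) ≈ 3.8.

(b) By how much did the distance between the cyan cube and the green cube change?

-3.0

Before: roughly 5.2 units apart; after: 2.2. That's 3.0 units closer together.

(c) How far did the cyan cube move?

2.7

From (5.1, 1.3) to (3.0, 3.0), the cyan cube covered √(2.1² + 1.7²) ≈ 2.7 units.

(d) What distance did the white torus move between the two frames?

2.1

The white torus was near (10.6, 2.4) before and (12.7, 2.5) after, so it travelled √(2.1² + 0.1²) ≈ 2.1 units.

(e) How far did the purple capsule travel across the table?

0.7

The purple capsule was near (10.4, 5.5) before and (11.0, 5.1) after, so it travelled √(0.6² + 0.4²) ≈ 0.7 units.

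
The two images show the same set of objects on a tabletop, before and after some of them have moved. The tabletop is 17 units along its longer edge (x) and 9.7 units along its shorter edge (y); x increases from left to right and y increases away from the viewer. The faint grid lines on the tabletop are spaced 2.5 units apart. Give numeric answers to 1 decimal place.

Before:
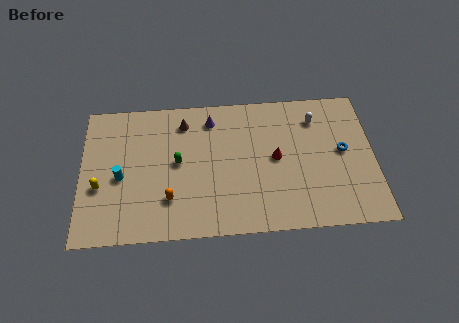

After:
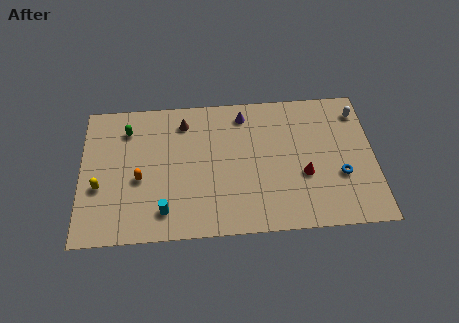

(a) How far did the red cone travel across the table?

2.1

The red cone was near (11.3, 5.0) before and (12.9, 3.7) after, so it travelled √(1.6² + 1.3²) ≈ 2.1 units.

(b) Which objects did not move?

the yellow capsule and the brown cone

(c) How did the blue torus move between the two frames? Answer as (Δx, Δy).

(-0.2, -1.7)

The blue torus started near (15.2, 5.2) and ended near (15.0, 3.5).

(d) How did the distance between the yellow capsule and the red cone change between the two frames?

+1.5

The distance was about 10.3 in the first image and 11.8 in the second, so they moved 1.5 units further apart.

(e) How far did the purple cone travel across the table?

1.9

From (7.6, 8.0) to (9.5, 8.2), the purple cone covered √(1.9² + 0.2²) ≈ 1.9 units.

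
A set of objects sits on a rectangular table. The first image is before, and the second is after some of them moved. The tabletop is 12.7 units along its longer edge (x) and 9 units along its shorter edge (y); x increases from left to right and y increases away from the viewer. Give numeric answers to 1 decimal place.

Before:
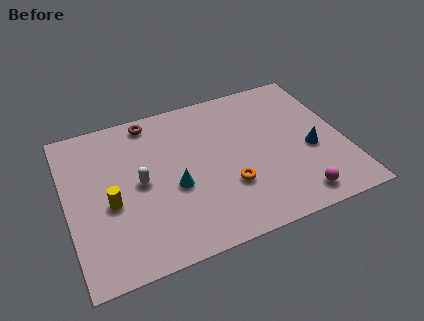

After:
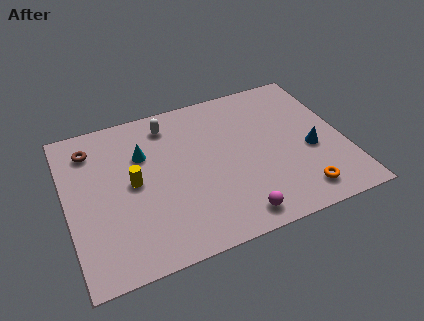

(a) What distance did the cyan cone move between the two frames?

2.7

The cyan cone was near (4.8, 3.7) before and (3.6, 6.1) after, so it travelled √(1.2² + 2.4²) ≈ 2.7 units.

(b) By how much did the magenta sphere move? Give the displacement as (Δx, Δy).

(-2.8, -0.1)

The magenta sphere was at about (10.1, 1.2) and moved to about (7.3, 1.1).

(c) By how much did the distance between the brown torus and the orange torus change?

+4.7

Before: roughly 6.0 units apart; after: 10.7. That's 4.7 units further apart.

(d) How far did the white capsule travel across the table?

3.4

The white capsule moved from about (3.3, 4.5) to (4.9, 7.5), a distance of √(1.6² + 3.0²) ≈ 3.4.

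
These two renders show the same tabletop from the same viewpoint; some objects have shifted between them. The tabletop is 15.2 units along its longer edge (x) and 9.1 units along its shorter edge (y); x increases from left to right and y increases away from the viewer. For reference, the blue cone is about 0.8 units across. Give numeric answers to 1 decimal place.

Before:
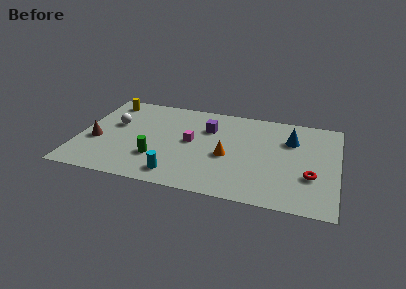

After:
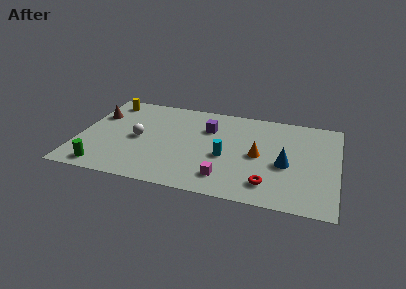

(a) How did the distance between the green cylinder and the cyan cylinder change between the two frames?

+5.7

Before: roughly 1.8 units apart; after: 7.5. That's 5.7 units further apart.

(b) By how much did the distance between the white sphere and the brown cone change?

+1.1

The distance was about 2.1 in the first image and 3.2 in the second, so they moved 1.1 units further apart.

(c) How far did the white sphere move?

1.9

The white sphere moved from about (2.0, 5.5) to (3.5, 4.4), a distance of √(1.5² + 1.1²) ≈ 1.9.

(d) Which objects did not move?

the purple cube and the yellow cylinder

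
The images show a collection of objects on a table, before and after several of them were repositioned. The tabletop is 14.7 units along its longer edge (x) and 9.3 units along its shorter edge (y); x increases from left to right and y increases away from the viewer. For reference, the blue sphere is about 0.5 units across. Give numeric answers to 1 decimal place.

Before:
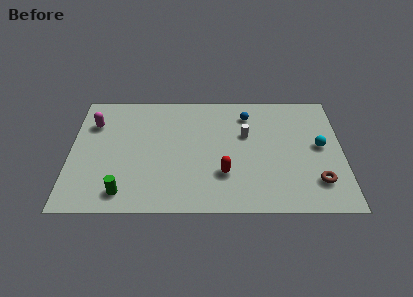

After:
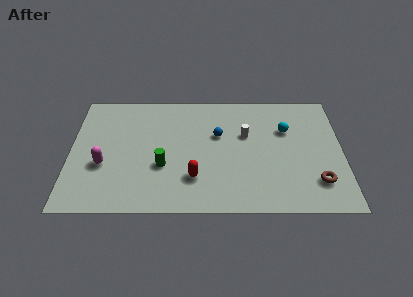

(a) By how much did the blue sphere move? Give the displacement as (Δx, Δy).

(-1.6, -1.6)

From the two frames, the blue sphere sits at roughly (9.6, 7.4) before and (8.0, 5.8) after.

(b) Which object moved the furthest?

the magenta capsule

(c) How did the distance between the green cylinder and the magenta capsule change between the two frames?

-2.4

They were about 5.6 units apart before and 3.2 after — 2.4 units closer together.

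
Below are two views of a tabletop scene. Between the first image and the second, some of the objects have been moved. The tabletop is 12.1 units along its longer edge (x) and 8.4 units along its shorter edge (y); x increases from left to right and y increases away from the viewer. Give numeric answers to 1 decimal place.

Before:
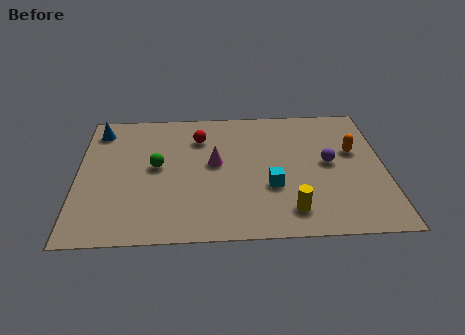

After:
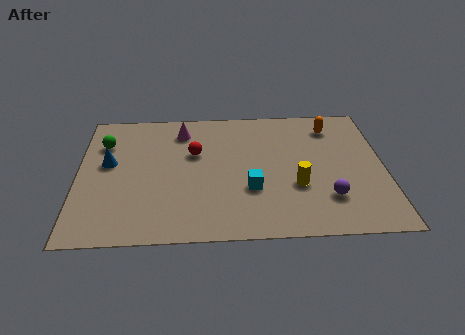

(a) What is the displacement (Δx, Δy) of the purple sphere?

(-0.1, -2.2)

From the two frames, the purple sphere sits at roughly (9.9, 4.4) before and (9.8, 2.2) after.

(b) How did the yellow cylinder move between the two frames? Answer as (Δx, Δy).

(0.3, 1.5)

The yellow cylinder was at about (8.3, 1.5) and moved to about (8.6, 3.0).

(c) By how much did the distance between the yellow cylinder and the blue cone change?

-1.7

The distance was about 9.3 in the first image and 7.6 in the second, so they moved 1.7 units closer together.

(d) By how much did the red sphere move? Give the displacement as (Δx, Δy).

(-0.2, -1.0)

The red sphere was at about (4.8, 6.3) and moved to about (4.6, 5.3).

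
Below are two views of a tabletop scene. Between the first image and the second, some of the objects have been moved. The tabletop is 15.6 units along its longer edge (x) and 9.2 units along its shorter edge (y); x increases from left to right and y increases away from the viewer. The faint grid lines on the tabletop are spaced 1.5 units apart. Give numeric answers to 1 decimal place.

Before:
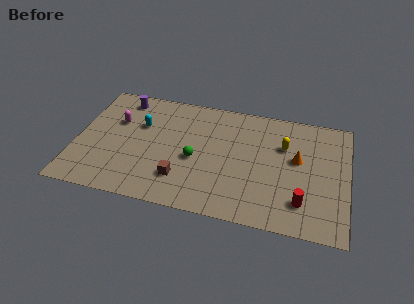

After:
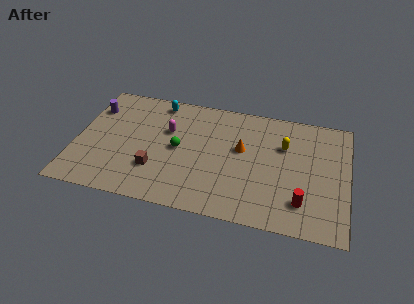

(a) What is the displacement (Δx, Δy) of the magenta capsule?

(3.0, -0.1)

The magenta capsule started near (2.2, 6.0) and ended near (5.2, 5.9).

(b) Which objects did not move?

the red cylinder and the yellow capsule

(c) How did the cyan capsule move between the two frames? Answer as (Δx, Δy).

(0.9, 2.1)

From the two frames, the cyan capsule sits at roughly (3.6, 6.0) before and (4.5, 8.1) after.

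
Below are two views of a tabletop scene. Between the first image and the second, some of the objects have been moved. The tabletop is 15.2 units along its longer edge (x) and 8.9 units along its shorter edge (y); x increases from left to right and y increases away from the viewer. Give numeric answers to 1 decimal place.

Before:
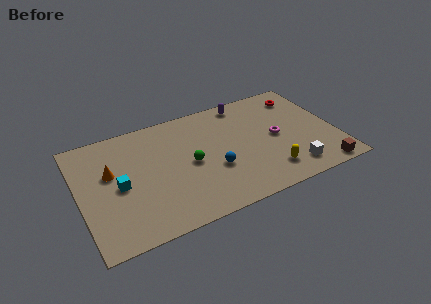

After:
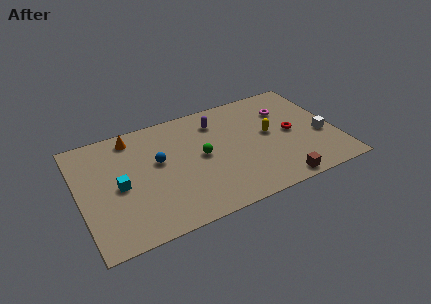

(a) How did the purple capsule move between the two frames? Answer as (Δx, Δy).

(-1.8, -0.9)

The purple capsule was at about (10.2, 7.9) and moved to about (8.4, 7.0).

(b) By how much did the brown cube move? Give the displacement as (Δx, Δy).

(-2.6, 0.0)

From the two frames, the brown cube sits at roughly (13.9, 0.8) before and (11.3, 0.8) after.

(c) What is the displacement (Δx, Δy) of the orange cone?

(1.5, 2.3)

The orange cone was at about (1.9, 5.4) and moved to about (3.4, 7.7).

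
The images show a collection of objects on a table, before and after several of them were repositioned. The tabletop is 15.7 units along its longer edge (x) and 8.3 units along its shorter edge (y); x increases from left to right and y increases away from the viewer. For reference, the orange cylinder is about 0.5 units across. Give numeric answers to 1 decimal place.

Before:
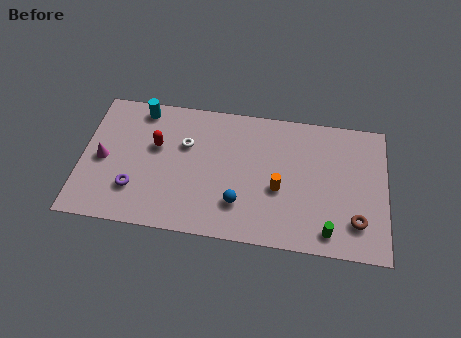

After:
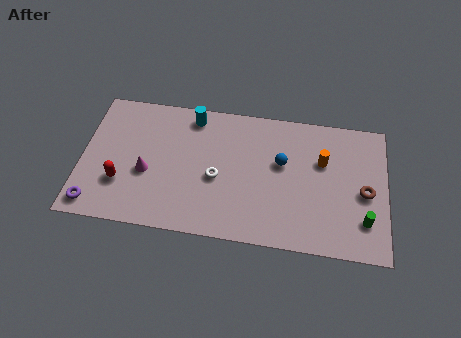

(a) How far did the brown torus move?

1.8

The brown torus moved from about (14.2, 2.0) to (14.6, 3.8), a distance of √(0.4² + 1.8²) ≈ 1.8.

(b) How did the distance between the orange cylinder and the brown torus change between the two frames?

-1.5

Before: roughly 4.2 units apart; after: 2.7. That's 1.5 units closer together.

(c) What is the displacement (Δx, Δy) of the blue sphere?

(2.1, 2.8)

The blue sphere was at about (8.2, 2.2) and moved to about (10.3, 5.0).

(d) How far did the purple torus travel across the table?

2.3

From (2.8, 2.3) to (0.8, 1.1), the purple torus covered √(2.0² + 1.2²) ≈ 2.3 units.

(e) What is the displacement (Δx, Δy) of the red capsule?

(-1.7, -2.5)

From the two frames, the red capsule sits at roughly (3.8, 5.1) before and (2.1, 2.6) after.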